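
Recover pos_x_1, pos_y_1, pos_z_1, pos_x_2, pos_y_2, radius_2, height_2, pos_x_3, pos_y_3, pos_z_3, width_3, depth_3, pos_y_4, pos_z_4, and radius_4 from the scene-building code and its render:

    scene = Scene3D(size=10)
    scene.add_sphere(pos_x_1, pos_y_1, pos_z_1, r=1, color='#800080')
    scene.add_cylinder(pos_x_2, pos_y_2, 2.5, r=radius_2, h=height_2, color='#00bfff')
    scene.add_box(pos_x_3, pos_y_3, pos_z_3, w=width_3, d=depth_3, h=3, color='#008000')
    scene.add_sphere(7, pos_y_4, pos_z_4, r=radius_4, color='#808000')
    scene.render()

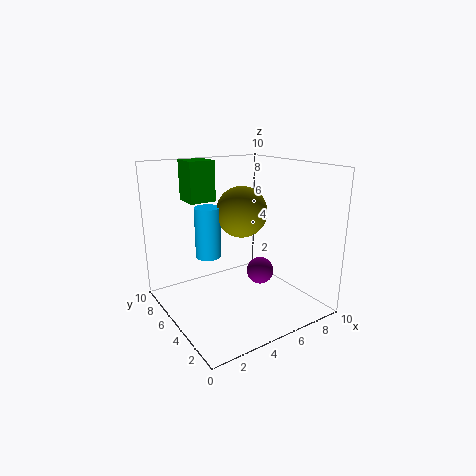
pos_x_1 = 7, pos_y_1 = 5, pos_z_1 = 2, pos_x_2 = 4.5, pos_y_2 = 8.5, radius_2 = 1, height_2 = 4, pos_x_3 = 3, pos_y_3 = 8, pos_z_3 = 7, width_3 = 2, depth_3 = 2, pos_y_4 = 7.5, pos_z_4 = 6, radius_4 = 2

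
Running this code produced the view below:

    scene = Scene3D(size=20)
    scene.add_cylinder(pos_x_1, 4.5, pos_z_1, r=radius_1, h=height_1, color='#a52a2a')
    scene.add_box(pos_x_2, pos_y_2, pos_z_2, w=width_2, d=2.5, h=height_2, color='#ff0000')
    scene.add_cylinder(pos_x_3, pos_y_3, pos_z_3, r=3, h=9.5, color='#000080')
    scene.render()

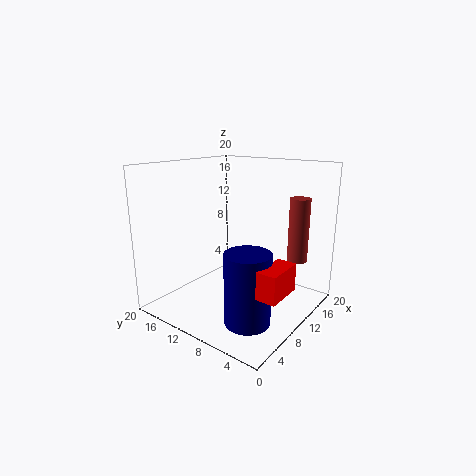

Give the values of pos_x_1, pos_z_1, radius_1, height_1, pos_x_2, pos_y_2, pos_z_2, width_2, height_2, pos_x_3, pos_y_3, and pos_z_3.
pos_x_1 = 17.5; pos_z_1 = 5.5; radius_1 = 1.5; height_1 = 9.5; pos_x_2 = 4; pos_y_2 = 0.5; pos_z_2 = 5.5; width_2 = 5; height_2 = 3.5; pos_x_3 = 6; pos_y_3 = 5.5; pos_z_3 = 0.5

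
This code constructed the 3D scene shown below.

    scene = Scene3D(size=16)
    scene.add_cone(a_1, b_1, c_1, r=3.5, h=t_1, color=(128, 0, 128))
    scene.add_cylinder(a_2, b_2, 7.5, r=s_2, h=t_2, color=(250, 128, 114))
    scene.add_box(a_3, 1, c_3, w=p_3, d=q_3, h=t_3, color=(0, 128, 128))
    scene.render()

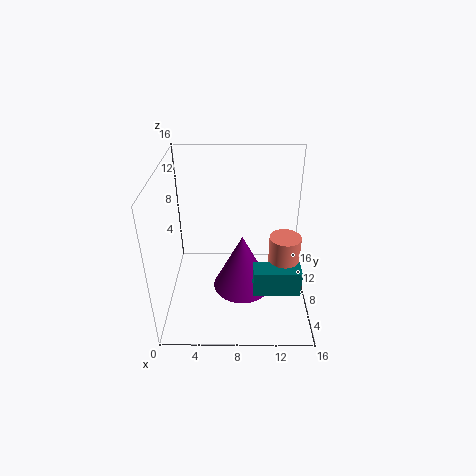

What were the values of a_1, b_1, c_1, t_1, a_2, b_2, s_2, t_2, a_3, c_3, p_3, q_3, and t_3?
a_1 = 8.5; b_1 = 9; c_1 = 0.5; t_1 = 7; a_2 = 12.5; b_2 = 3.5; s_2 = 1.5; t_2 = 3.5; a_3 = 9.5; c_3 = 6; p_3 = 4.5; q_3 = 2; t_3 = 2.5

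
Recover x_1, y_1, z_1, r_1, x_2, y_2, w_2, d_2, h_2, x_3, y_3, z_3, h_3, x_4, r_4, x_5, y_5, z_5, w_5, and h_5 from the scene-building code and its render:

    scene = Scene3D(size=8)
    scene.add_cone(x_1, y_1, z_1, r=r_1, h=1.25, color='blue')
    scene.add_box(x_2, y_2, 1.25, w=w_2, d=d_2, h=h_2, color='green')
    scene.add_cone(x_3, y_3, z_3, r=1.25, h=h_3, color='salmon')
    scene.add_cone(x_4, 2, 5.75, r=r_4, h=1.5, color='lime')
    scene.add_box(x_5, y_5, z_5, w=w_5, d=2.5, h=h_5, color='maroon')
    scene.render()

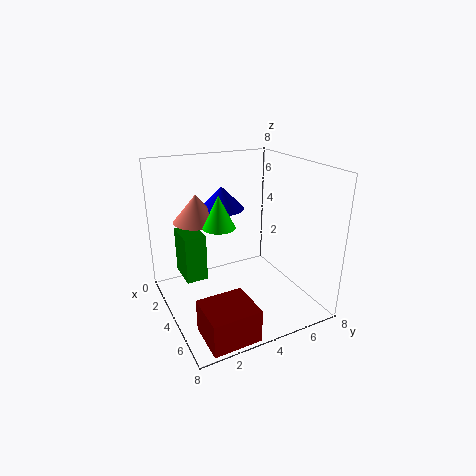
x_1 = 3; y_1 = 3.5; z_1 = 5.5; r_1 = 1.25; x_2 = 1; y_2 = 1.25; w_2 = 2; d_2 = 1.25; h_2 = 2.75; x_3 = 3; y_3 = 2; z_3 = 5; h_3 = 1.5; x_4 = 6; r_4 = 0.75; x_5 = 5.75; y_5 = 0.75; z_5 = 0.25; w_5 = 2.25; h_5 = 1.75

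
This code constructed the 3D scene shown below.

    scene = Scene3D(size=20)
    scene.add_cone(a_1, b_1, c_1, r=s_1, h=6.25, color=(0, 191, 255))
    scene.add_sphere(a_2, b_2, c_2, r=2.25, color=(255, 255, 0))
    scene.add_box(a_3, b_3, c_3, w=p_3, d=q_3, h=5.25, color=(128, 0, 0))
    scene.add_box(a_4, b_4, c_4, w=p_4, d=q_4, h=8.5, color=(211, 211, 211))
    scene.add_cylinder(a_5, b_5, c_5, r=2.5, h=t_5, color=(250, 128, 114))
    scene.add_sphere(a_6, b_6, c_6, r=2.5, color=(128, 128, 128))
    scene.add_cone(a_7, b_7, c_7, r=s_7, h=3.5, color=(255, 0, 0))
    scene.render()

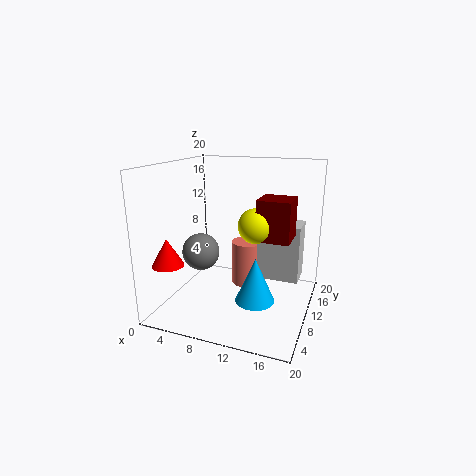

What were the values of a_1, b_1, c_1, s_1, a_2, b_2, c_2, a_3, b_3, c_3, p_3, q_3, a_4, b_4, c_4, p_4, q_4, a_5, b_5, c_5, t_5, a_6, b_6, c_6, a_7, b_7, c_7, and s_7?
a_1 = 13
b_1 = 8.75
c_1 = 1.5
s_1 = 2.75
a_2 = 13.25
b_2 = 7.75
c_2 = 12.75
a_3 = 13.5
b_3 = 6.75
c_3 = 11
p_3 = 4.25
q_3 = 4.25
a_4 = 11.75
b_4 = 13.25
c_4 = 2.75
p_4 = 6.25
q_4 = 4.25
a_5 = 9.25
b_5 = 16.25
c_5 = 0.25
t_5 = 7
a_6 = 5.75
b_6 = 7
c_6 = 8.5
a_7 = 3.75
b_7 = 2
c_7 = 8.25
s_7 = 2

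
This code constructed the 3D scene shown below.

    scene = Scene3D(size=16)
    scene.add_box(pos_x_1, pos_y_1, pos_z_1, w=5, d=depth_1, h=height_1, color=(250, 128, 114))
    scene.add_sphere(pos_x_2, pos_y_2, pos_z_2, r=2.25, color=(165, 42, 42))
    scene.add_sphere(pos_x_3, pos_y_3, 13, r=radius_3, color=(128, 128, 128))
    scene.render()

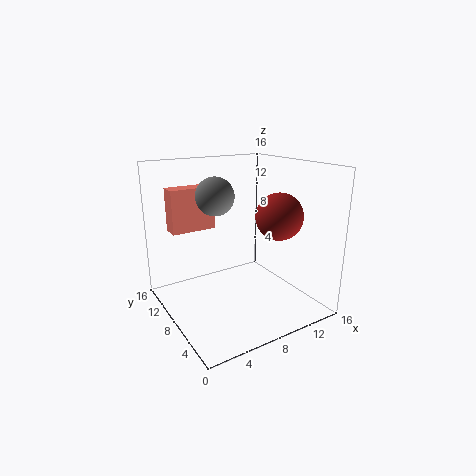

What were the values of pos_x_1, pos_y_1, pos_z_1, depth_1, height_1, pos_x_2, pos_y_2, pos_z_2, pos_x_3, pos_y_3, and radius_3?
pos_x_1 = 1.5, pos_y_1 = 10.5, pos_z_1 = 8.75, depth_1 = 2, height_1 = 4.75, pos_x_2 = 9, pos_y_2 = 2.25, pos_z_2 = 11.75, pos_x_3 = 5.25, pos_y_3 = 8, radius_3 = 2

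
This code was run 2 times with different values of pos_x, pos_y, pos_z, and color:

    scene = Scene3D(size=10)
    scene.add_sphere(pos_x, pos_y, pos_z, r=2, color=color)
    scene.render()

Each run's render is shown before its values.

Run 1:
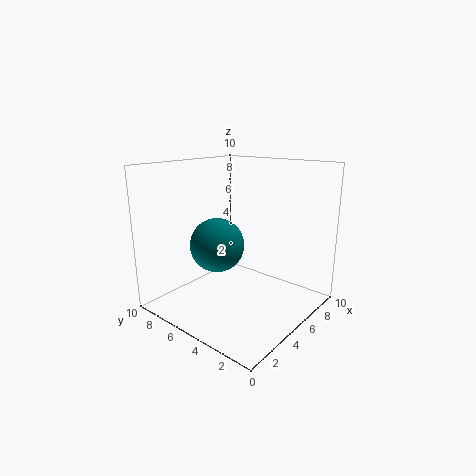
pos_x = 5
pos_y = 7
pos_z = 4
color = 'teal'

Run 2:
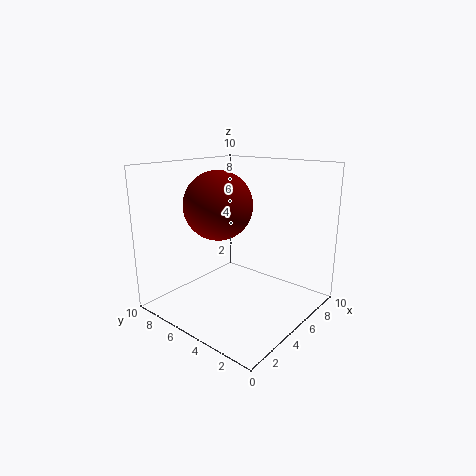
pos_x = 2
pos_y = 4
pos_z = 8
color = 'maroon'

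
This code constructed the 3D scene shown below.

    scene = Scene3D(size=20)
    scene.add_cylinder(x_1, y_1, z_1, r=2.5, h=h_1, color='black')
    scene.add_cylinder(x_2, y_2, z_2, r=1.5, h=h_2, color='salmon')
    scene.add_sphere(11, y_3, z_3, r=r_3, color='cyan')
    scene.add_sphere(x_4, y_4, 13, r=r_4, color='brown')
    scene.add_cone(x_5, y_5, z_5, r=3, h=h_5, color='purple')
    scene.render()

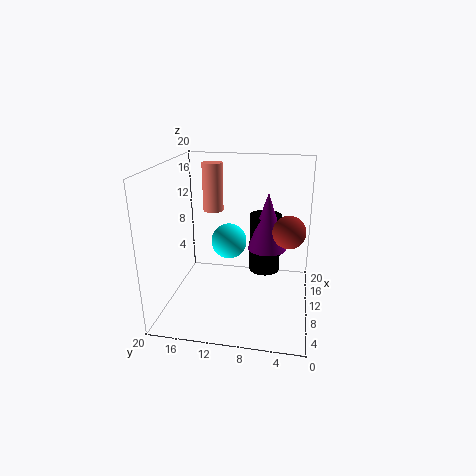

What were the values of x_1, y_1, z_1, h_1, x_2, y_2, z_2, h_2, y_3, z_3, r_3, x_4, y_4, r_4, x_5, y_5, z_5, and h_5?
x_1 = 17.5
y_1 = 7
z_1 = 1.5
h_1 = 9.5
x_2 = 14
y_2 = 14.5
z_2 = 12.5
h_2 = 7
y_3 = 11.5
z_3 = 9
r_3 = 2.5
x_4 = 6
y_4 = 3
r_4 = 2
x_5 = 16
y_5 = 6.5
z_5 = 6
h_5 = 9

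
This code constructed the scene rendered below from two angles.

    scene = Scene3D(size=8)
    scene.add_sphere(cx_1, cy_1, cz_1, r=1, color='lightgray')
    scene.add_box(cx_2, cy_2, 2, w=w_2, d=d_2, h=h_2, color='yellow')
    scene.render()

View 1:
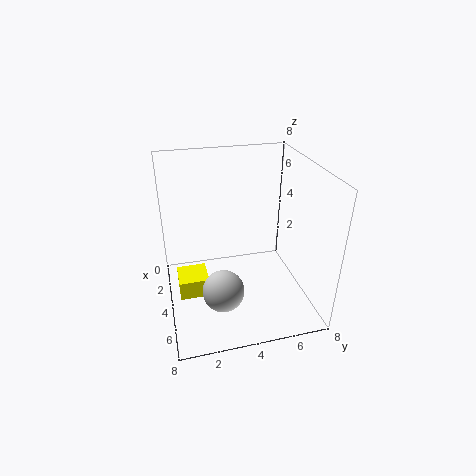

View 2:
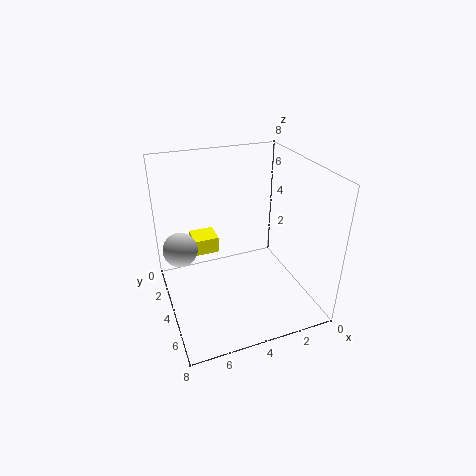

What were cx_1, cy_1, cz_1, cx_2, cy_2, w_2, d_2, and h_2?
cx_1 = 7
cy_1 = 2.5
cz_1 = 3
cx_2 = 4.5
cy_2 = 0.5
w_2 = 1.5
d_2 = 1.5
h_2 = 1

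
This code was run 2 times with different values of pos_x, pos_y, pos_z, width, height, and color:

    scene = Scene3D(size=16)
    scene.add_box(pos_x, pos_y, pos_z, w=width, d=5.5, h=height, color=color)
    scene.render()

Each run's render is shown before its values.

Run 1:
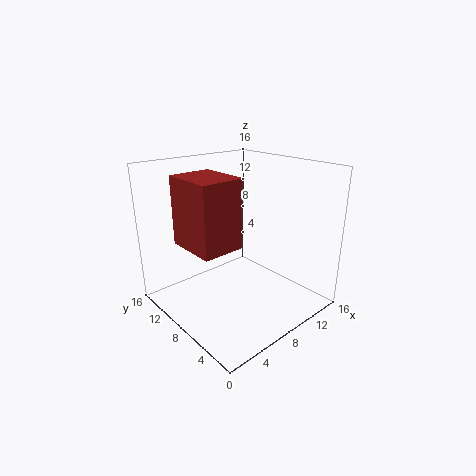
pos_x = 1.5
pos_y = 5
pos_z = 8.5
width = 4.5
height = 7
color = 'brown'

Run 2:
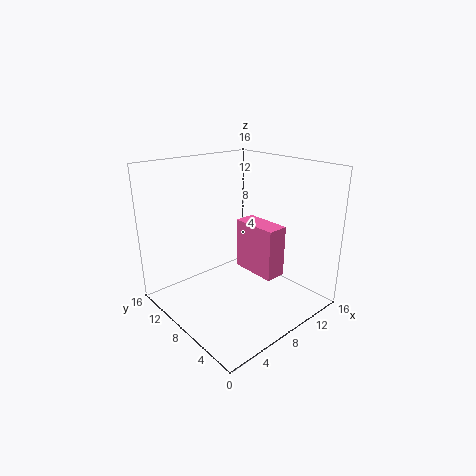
pos_x = 10
pos_y = 5
pos_z = 3
width = 2.5
height = 6
color = 'hotpink'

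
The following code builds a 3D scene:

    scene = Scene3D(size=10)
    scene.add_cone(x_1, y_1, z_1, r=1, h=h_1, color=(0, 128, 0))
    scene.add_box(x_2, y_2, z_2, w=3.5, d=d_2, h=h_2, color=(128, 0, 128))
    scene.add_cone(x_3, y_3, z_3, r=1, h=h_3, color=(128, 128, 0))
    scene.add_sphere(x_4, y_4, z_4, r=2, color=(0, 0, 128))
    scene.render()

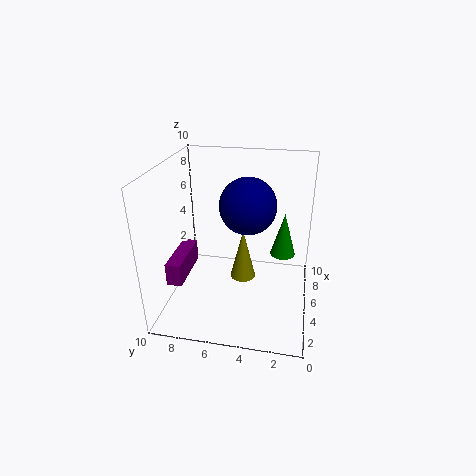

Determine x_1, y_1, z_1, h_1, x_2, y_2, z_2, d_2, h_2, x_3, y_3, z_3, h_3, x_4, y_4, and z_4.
x_1 = 8.5, y_1 = 2, z_1 = 2, h_1 = 3.5, x_2 = 1.5, y_2 = 8, z_2 = 3, d_2 = 1, h_2 = 1.5, x_3 = 7, y_3 = 5, z_3 = 0.5, h_3 = 4, x_4 = 6, y_4 = 4.5, z_4 = 7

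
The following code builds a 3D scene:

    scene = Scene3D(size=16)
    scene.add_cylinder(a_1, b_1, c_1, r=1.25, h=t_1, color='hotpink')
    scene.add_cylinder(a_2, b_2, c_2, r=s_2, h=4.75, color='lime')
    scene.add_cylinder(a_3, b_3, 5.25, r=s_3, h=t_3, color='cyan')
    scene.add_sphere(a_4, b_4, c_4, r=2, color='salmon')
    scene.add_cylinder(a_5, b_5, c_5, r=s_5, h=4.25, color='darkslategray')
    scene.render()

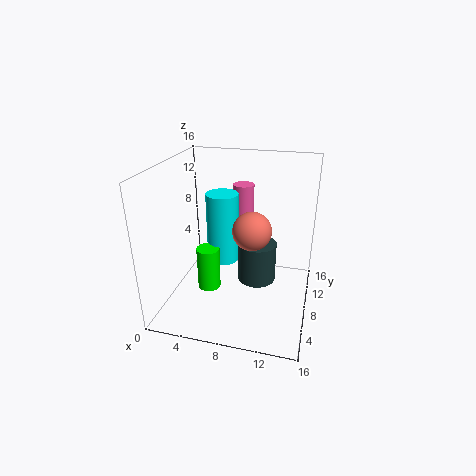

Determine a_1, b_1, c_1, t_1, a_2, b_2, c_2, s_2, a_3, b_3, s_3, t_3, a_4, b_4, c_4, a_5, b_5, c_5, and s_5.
a_1 = 7.5
b_1 = 12.5
c_1 = 8.75
t_1 = 4
a_2 = 5.25
b_2 = 5.75
c_2 = 2.75
s_2 = 1.25
a_3 = 6.25
b_3 = 8
s_3 = 1.75
t_3 = 7.75
a_4 = 10
b_4 = 6
c_4 = 10
a_5 = 10.5
b_5 = 6.5
c_5 = 4.25
s_5 = 2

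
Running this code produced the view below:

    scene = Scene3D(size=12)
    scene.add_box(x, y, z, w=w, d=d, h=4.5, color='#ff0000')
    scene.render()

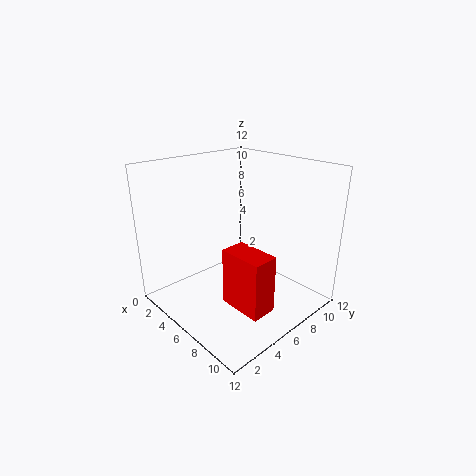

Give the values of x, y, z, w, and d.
x = 7.5
y = 3
z = 2
w = 3.5
d = 2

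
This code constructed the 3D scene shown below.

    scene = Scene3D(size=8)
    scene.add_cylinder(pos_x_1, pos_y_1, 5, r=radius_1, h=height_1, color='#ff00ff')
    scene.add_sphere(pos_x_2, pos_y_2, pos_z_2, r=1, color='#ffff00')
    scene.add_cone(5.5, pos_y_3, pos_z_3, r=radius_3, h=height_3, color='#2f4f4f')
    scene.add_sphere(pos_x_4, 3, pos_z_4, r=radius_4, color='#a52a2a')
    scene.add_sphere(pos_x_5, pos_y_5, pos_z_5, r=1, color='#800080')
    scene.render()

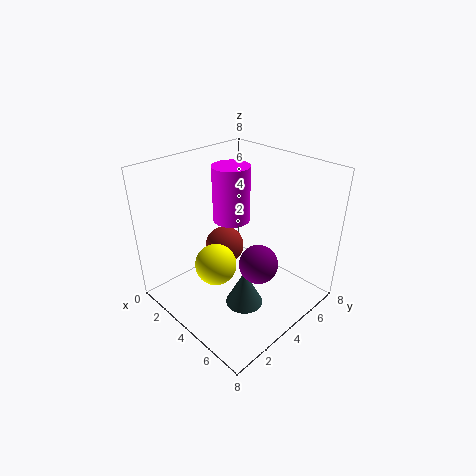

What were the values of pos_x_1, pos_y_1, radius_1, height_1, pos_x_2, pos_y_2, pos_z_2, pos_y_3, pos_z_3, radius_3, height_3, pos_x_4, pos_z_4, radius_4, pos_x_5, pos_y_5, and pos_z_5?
pos_x_1 = 3.5
pos_y_1 = 4
radius_1 = 1
height_1 = 3
pos_x_2 = 5
pos_y_2 = 1.5
pos_z_2 = 4
pos_y_3 = 3
pos_z_3 = 1
radius_3 = 1
height_3 = 2
pos_x_4 = 4
pos_z_4 = 4
radius_4 = 1
pos_x_5 = 6
pos_y_5 = 3.5
pos_z_5 = 3.5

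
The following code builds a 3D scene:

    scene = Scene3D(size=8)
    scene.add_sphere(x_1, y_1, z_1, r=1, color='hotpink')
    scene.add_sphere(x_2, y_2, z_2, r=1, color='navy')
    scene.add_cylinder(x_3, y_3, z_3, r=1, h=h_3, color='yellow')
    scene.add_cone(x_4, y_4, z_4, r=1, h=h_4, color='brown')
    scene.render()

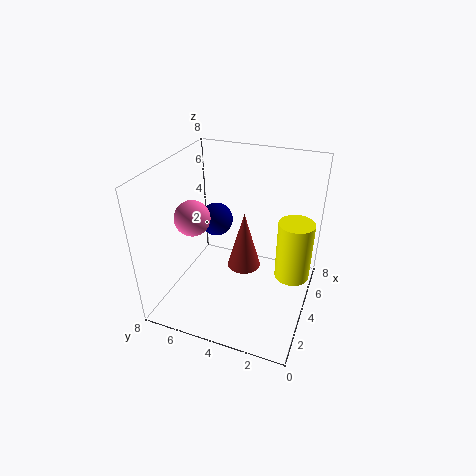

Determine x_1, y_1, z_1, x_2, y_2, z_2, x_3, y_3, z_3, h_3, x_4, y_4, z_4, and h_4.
x_1 = 3.5; y_1 = 6.5; z_1 = 5; x_2 = 5.5; y_2 = 6; z_2 = 4; x_3 = 5; y_3 = 1; z_3 = 1.5; h_3 = 3.5; x_4 = 5; y_4 = 4; z_4 = 1.5; h_4 = 3.5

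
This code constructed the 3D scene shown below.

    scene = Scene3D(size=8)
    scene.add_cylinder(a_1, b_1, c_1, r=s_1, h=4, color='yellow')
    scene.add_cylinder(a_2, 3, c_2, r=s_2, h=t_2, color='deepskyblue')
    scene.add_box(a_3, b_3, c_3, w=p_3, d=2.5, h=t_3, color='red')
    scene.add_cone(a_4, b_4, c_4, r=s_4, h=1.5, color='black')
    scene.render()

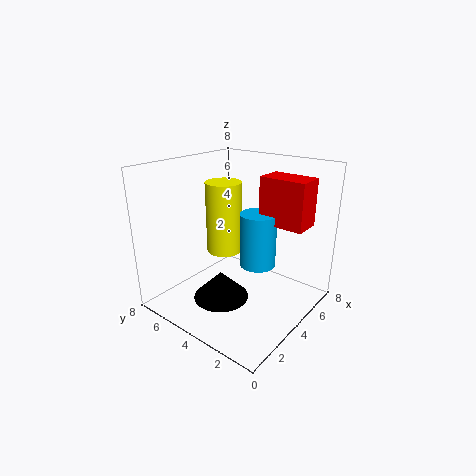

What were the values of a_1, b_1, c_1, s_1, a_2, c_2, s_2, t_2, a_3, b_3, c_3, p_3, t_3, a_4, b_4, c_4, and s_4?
a_1 = 4, b_1 = 5, c_1 = 3, s_1 = 1, a_2 = 4.5, c_2 = 2.5, s_2 = 1, t_2 = 3, a_3 = 4.5, b_3 = 0.5, c_3 = 5, p_3 = 1.5, t_3 = 2.5, a_4 = 2.5, b_4 = 4, c_4 = 1, s_4 = 1.5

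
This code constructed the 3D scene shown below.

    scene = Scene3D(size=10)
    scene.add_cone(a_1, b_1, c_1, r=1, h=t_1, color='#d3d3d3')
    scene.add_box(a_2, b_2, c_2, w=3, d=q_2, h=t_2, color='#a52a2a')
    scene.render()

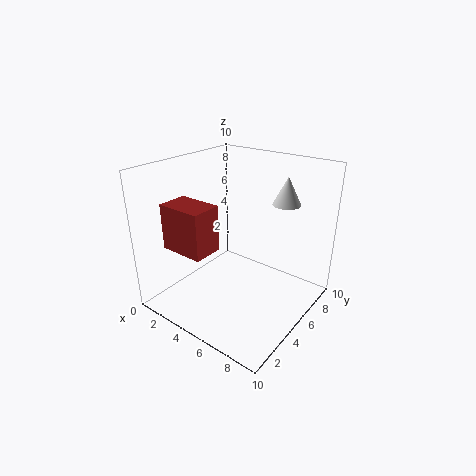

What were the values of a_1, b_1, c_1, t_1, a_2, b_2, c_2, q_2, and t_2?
a_1 = 7, b_1 = 8, c_1 = 7, t_1 = 2, a_2 = 2, b_2 = 1, c_2 = 5, q_2 = 2, t_2 = 3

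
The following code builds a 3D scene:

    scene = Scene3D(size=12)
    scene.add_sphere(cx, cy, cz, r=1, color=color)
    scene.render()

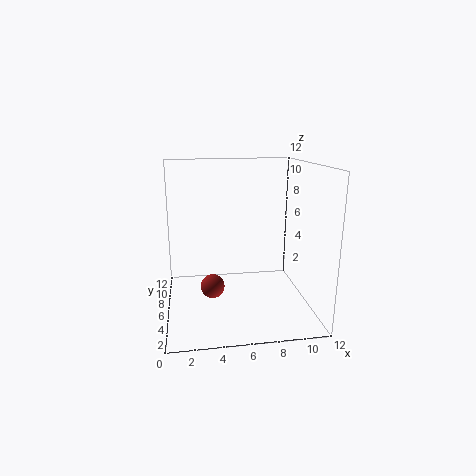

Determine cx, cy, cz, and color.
cx = 3.75, cy = 5.5, cz = 2, color = 'brown'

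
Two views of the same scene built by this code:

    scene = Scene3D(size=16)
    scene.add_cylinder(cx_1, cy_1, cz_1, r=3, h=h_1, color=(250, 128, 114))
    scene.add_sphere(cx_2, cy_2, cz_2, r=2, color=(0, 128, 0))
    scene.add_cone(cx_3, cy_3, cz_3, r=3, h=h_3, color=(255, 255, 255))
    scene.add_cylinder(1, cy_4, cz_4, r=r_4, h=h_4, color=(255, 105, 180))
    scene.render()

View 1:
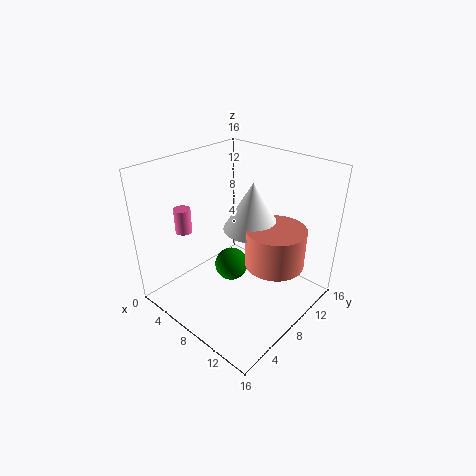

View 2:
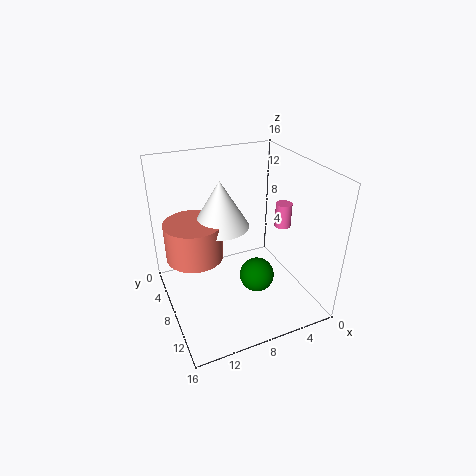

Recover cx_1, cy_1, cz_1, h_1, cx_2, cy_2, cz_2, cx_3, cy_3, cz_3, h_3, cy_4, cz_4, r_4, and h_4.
cx_1 = 13, cy_1 = 8, cz_1 = 7, h_1 = 4, cx_2 = 6, cy_2 = 9, cz_2 = 3, cx_3 = 10, cy_3 = 8, cz_3 = 10, h_3 = 5, cy_4 = 6, cz_4 = 7, r_4 = 1, h_4 = 3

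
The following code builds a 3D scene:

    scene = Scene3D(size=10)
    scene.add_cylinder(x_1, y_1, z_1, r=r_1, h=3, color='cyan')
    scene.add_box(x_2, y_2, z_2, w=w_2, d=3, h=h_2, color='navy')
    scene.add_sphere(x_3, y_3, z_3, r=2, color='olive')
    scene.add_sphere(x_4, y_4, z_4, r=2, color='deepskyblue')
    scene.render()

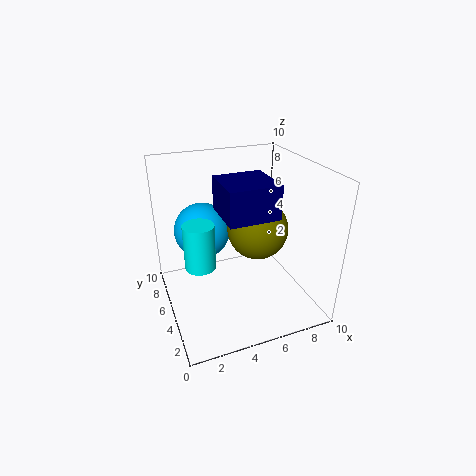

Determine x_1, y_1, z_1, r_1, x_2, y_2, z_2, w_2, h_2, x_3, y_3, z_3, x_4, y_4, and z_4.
x_1 = 2, y_1 = 4, z_1 = 4, r_1 = 1, x_2 = 3, y_2 = 1, z_2 = 8, w_2 = 3, h_2 = 2, x_3 = 6, y_3 = 4, z_3 = 6, x_4 = 3, y_4 = 7, z_4 = 5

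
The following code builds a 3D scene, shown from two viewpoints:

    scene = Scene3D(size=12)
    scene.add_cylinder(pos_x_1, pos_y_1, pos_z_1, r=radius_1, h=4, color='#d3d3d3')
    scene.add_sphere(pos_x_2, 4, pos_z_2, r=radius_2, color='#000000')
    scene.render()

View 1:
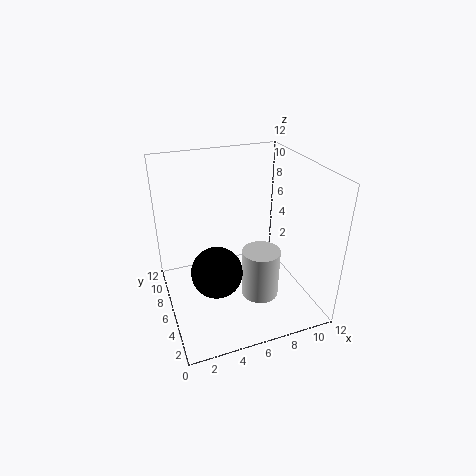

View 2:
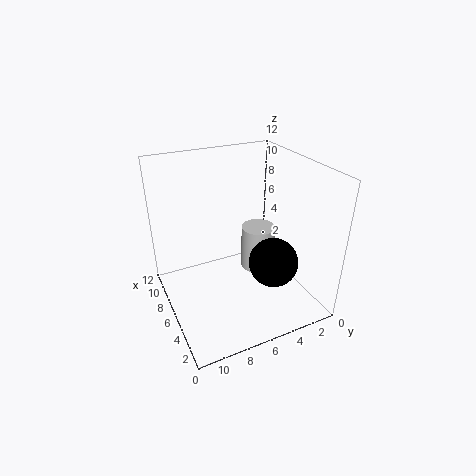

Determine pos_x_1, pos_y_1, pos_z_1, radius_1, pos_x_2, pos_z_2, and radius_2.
pos_x_1 = 7; pos_y_1 = 3.5; pos_z_1 = 2; radius_1 = 1.5; pos_x_2 = 3.5; pos_z_2 = 4.5; radius_2 = 2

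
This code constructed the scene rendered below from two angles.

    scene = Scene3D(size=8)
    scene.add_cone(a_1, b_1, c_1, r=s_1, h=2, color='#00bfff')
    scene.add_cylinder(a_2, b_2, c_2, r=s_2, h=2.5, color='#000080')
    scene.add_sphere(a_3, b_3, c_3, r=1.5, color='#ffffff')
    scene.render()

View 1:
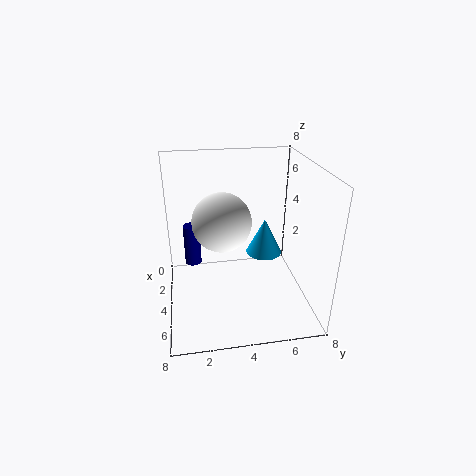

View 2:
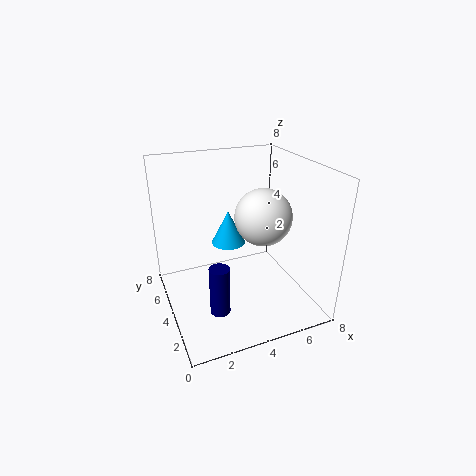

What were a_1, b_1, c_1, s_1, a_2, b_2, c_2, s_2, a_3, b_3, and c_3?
a_1 = 4
b_1 = 5.5
c_1 = 3
s_1 = 1
a_2 = 2
b_2 = 1.5
c_2 = 1.5
s_2 = 0.5
a_3 = 5
b_3 = 3
c_3 = 5.5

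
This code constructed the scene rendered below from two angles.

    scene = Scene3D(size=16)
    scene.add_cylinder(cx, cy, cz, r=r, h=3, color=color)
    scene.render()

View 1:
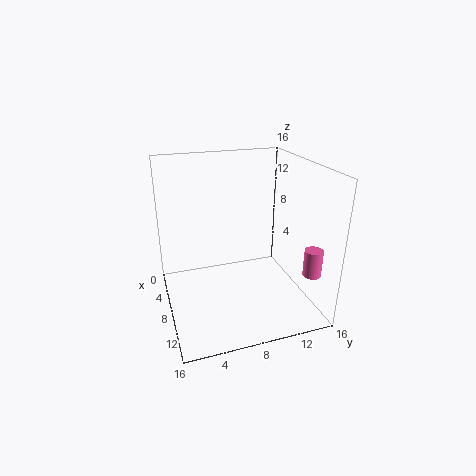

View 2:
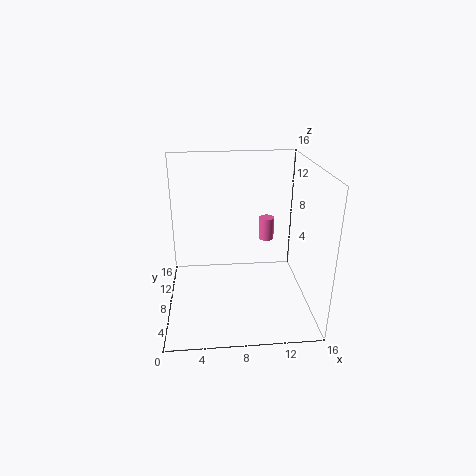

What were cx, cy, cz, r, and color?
cx = 12.5; cy = 15; cz = 4.5; r = 1; color = 'hotpink'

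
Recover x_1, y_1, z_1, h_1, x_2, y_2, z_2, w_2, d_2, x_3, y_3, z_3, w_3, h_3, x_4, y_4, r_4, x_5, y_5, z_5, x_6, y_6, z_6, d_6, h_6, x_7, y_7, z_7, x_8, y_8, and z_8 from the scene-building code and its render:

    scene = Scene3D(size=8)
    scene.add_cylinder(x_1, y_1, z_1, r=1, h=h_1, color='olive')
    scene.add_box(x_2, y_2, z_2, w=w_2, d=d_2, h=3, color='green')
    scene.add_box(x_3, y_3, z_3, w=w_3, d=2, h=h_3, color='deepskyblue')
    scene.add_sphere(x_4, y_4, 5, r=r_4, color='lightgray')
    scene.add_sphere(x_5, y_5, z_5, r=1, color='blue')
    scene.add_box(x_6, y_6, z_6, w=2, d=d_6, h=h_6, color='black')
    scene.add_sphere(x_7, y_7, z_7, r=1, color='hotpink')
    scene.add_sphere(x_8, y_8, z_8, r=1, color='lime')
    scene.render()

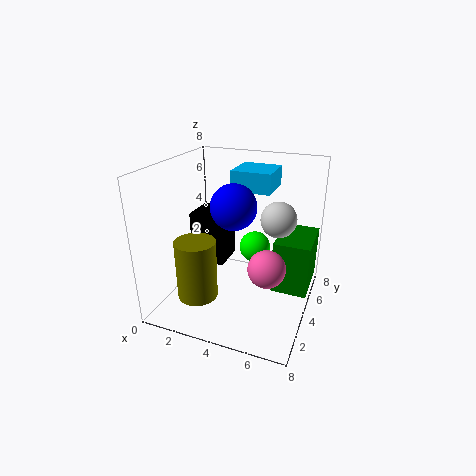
x_1 = 3
y_1 = 1
z_1 = 2
h_1 = 3
x_2 = 6
y_2 = 4
z_2 = 1
w_2 = 2
d_2 = 3
x_3 = 4
y_3 = 3
z_3 = 7
w_3 = 2
h_3 = 1
x_4 = 6
y_4 = 5
r_4 = 1
x_5 = 5
y_5 = 1
z_5 = 7
x_6 = 1
y_6 = 4
z_6 = 2
d_6 = 2
h_6 = 3
x_7 = 6
y_7 = 3
z_7 = 3
x_8 = 4
y_8 = 7
z_8 = 2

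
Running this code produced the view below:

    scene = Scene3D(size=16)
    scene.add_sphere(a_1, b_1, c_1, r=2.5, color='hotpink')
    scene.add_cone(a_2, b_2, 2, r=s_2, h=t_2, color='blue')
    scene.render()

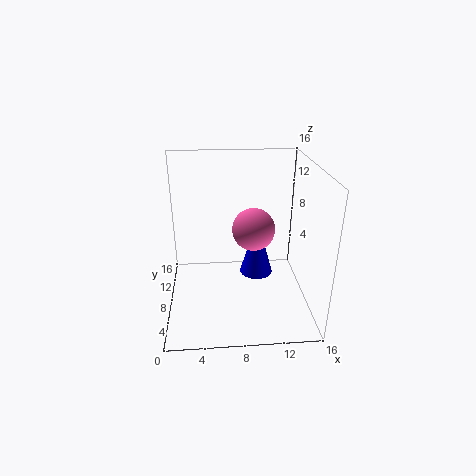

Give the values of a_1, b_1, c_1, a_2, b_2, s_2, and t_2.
a_1 = 10, b_1 = 10, c_1 = 8, a_2 = 10.5, b_2 = 10.5, s_2 = 2, t_2 = 7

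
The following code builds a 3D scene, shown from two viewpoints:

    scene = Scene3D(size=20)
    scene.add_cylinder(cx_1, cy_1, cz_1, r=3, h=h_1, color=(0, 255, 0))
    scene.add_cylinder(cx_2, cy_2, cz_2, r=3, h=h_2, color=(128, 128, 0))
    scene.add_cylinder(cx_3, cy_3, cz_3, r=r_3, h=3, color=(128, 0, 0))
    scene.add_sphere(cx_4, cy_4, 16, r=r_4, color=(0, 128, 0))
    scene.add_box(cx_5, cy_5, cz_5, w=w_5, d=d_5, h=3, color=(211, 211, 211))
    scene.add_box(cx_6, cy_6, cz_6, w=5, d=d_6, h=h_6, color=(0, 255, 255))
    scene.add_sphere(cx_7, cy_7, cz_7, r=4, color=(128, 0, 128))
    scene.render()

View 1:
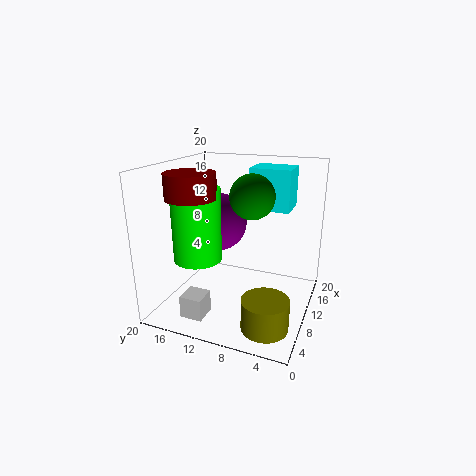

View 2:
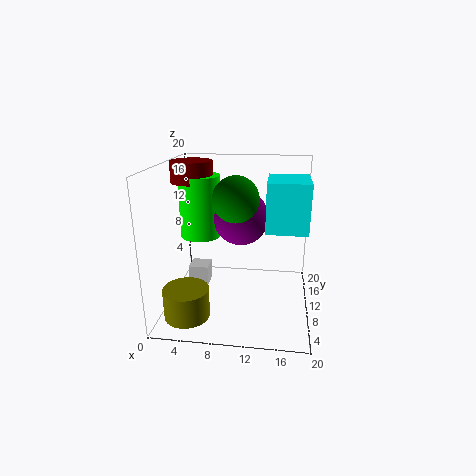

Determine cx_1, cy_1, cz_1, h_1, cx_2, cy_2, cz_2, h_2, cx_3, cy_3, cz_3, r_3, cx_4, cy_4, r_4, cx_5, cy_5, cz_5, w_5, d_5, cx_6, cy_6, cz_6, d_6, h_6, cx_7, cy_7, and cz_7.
cx_1 = 4, cy_1 = 13, cz_1 = 9, h_1 = 9, cx_2 = 4, cy_2 = 4, cz_2 = 1, h_2 = 4, cx_3 = 3, cy_3 = 13, cz_3 = 17, r_3 = 3, cx_4 = 10, cy_4 = 8, r_4 = 3, cx_5 = 2, cy_5 = 12, cz_5 = 1, w_5 = 3, d_5 = 3, cx_6 = 14, cy_6 = 4, cz_6 = 13, d_6 = 6, h_6 = 6, cx_7 = 10, cy_7 = 13, cz_7 = 12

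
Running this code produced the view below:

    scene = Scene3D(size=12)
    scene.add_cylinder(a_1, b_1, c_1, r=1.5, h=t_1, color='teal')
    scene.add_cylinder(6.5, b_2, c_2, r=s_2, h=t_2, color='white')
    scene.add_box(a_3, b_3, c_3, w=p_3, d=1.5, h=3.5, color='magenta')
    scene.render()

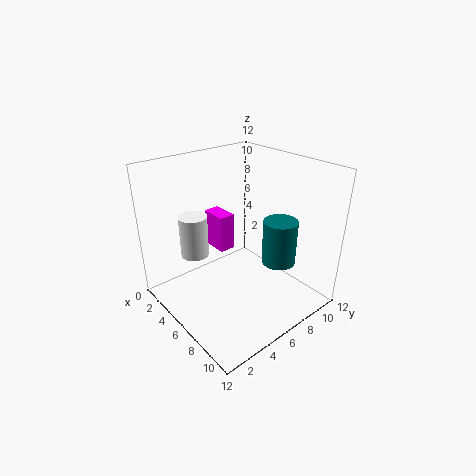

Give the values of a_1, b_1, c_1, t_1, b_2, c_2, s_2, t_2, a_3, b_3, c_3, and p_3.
a_1 = 7.5
b_1 = 9.5
c_1 = 3
t_1 = 4
b_2 = 1.5
c_2 = 6.5
s_2 = 1
t_2 = 3
a_3 = 0.5
b_3 = 6.5
c_3 = 3
p_3 = 2.5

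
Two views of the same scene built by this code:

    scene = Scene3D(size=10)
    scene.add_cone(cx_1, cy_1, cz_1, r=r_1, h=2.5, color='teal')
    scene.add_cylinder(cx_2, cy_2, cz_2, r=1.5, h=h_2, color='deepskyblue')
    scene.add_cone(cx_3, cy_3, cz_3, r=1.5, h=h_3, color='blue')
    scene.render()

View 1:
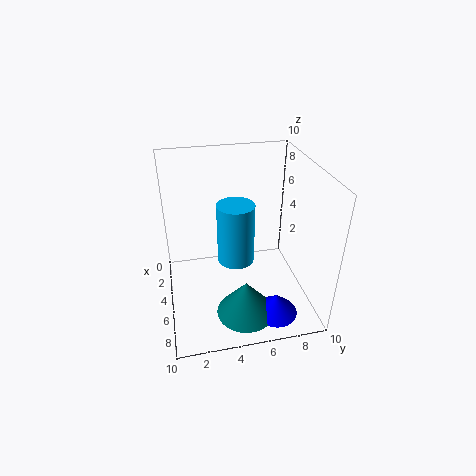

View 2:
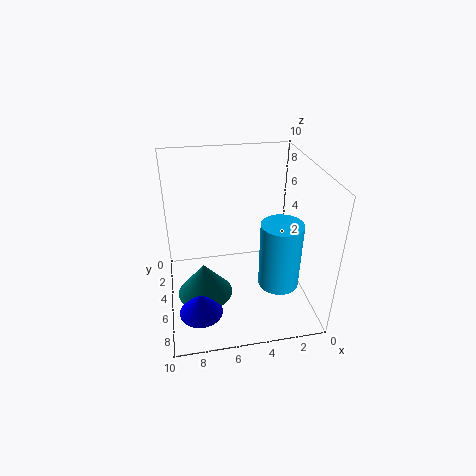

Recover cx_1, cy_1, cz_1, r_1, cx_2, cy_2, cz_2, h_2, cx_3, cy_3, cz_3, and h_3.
cx_1 = 7.5; cy_1 = 5; cz_1 = 0.5; r_1 = 2; cx_2 = 2; cy_2 = 5.5; cz_2 = 1; h_2 = 5; cx_3 = 8; cy_3 = 7; cz_3 = 0.5; h_3 = 1.5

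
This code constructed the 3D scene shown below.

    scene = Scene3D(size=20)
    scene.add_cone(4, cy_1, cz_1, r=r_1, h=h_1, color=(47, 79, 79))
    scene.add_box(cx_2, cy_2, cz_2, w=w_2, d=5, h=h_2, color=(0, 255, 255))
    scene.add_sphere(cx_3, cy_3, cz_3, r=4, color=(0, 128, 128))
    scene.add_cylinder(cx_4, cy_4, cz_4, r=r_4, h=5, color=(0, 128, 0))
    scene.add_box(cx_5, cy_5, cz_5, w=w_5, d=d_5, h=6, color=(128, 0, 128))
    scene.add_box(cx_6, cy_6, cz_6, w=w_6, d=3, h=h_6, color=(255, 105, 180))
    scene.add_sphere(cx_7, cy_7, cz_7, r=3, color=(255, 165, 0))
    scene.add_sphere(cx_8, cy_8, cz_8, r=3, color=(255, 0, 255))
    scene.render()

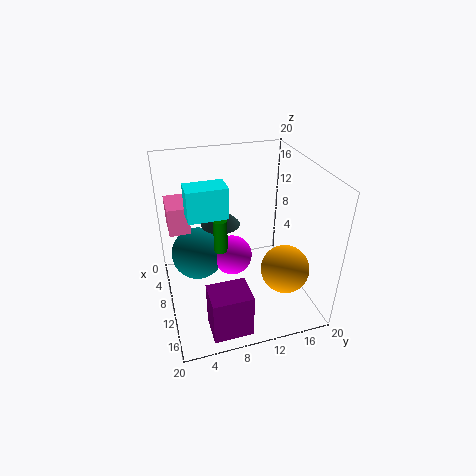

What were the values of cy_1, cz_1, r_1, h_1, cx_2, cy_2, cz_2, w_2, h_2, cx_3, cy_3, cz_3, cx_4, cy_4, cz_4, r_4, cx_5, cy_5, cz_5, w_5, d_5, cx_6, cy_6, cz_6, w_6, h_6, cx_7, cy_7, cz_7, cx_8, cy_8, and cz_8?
cy_1 = 9
cz_1 = 9
r_1 = 3
h_1 = 3
cx_2 = 10
cy_2 = 3
cz_2 = 15
w_2 = 3
h_2 = 4
cx_3 = 5
cy_3 = 5
cz_3 = 5
cx_4 = 8
cy_4 = 8
cz_4 = 7
r_4 = 1
cx_5 = 16
cy_5 = 4
cz_5 = 2
w_5 = 4
d_5 = 5
cx_6 = 2
cy_6 = 1
cz_6 = 10
w_6 = 5
h_6 = 4
cx_7 = 17
cy_7 = 14
cz_7 = 9
cx_8 = 7
cy_8 = 10
cz_8 = 5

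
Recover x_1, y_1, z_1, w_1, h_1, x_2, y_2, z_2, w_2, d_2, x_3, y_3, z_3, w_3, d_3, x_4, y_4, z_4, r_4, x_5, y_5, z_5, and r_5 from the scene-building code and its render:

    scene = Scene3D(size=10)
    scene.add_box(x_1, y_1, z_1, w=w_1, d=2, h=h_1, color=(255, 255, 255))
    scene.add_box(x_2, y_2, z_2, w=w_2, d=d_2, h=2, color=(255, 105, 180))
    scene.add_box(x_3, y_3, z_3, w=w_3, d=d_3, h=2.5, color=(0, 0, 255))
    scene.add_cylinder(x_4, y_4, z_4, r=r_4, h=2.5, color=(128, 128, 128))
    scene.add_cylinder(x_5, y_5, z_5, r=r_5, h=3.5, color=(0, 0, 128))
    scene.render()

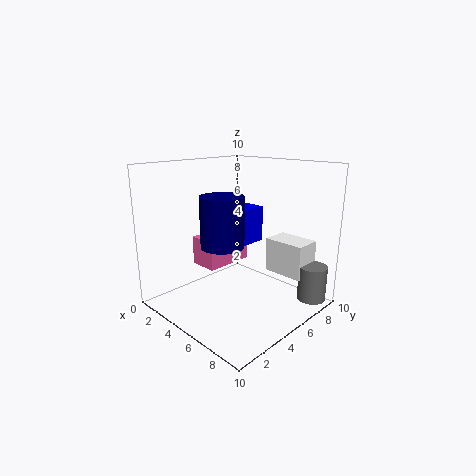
x_1 = 5.5; y_1 = 7.5; z_1 = 2; w_1 = 3; h_1 = 2.5; x_2 = 2.5; y_2 = 3; z_2 = 3; w_2 = 2; d_2 = 3.5; x_3 = 4; y_3 = 5; z_3 = 4.5; w_3 = 1.5; d_3 = 2; x_4 = 9; y_4 = 8.5; z_4 = 0.5; r_4 = 1; x_5 = 4.5; y_5 = 4; z_5 = 4.5; r_5 = 1.5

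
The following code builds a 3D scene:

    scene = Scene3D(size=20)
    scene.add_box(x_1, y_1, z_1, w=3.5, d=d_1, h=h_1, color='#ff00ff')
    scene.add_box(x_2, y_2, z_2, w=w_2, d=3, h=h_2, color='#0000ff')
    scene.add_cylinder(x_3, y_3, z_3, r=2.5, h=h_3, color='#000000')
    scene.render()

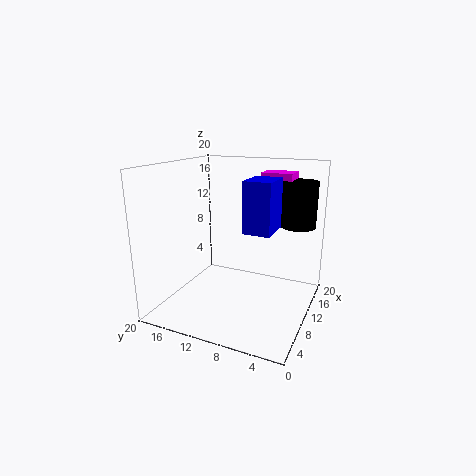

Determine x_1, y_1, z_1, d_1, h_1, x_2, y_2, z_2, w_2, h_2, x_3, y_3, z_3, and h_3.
x_1 = 14.5, y_1 = 4, z_1 = 16, d_1 = 4.5, h_1 = 2.5, x_2 = 1, y_2 = 2.5, z_2 = 14, w_2 = 4, h_2 = 5.5, x_3 = 15.5, y_3 = 3, z_3 = 11, h_3 = 6.5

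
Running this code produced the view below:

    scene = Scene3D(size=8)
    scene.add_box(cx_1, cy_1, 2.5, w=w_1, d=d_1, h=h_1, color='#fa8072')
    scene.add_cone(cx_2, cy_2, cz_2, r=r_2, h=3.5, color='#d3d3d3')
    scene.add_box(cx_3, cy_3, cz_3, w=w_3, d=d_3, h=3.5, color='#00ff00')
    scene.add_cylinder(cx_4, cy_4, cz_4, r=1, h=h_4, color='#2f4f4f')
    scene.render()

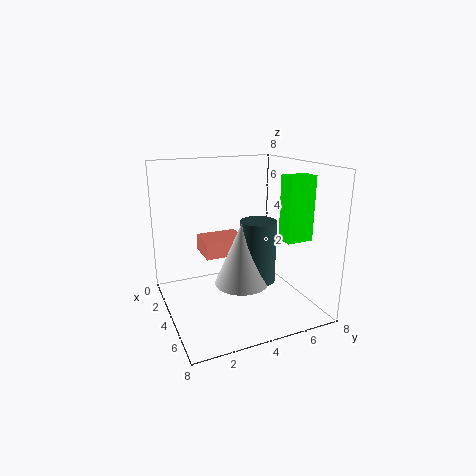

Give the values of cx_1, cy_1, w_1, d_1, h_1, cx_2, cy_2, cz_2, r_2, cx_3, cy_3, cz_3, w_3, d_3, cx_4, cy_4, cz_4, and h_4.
cx_1 = 1; cy_1 = 2.5; w_1 = 2; d_1 = 2.5; h_1 = 1; cx_2 = 4.5; cy_2 = 4; cz_2 = 1.5; r_2 = 1.5; cx_3 = 5; cy_3 = 6; cz_3 = 4; w_3 = 1; d_3 = 1.5; cx_4 = 4.5; cy_4 = 5; cz_4 = 1.5; h_4 = 3.5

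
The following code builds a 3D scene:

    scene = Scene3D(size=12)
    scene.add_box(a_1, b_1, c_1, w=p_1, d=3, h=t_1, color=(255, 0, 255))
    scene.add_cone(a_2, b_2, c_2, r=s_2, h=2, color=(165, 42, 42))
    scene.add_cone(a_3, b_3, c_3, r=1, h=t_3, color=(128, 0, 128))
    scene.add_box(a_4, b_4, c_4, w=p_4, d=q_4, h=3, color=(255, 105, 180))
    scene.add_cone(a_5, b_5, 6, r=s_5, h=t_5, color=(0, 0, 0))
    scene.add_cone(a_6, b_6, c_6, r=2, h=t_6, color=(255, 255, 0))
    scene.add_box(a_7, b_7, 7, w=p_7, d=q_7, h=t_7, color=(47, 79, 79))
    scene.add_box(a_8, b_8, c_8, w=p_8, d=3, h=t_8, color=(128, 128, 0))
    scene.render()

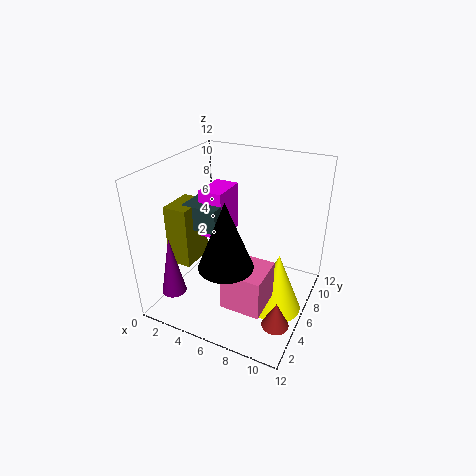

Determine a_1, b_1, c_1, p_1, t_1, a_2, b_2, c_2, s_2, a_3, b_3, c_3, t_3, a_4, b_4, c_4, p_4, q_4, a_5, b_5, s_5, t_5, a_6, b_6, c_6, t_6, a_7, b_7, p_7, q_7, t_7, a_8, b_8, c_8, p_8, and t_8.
a_1 = 3
b_1 = 5
c_1 = 6
p_1 = 2
t_1 = 4
a_2 = 11
b_2 = 2
c_2 = 2
s_2 = 1
a_3 = 2
b_3 = 2
c_3 = 2
t_3 = 5
a_4 = 7
b_4 = 1
c_4 = 3
p_4 = 3
q_4 = 3
a_5 = 7
b_5 = 2
s_5 = 2
t_5 = 5
a_6 = 10
b_6 = 5
c_6 = 1
t_6 = 5
a_7 = 2
b_7 = 4
p_7 = 3
q_7 = 4
t_7 = 2
a_8 = 1
b_8 = 3
c_8 = 4
p_8 = 2
t_8 = 5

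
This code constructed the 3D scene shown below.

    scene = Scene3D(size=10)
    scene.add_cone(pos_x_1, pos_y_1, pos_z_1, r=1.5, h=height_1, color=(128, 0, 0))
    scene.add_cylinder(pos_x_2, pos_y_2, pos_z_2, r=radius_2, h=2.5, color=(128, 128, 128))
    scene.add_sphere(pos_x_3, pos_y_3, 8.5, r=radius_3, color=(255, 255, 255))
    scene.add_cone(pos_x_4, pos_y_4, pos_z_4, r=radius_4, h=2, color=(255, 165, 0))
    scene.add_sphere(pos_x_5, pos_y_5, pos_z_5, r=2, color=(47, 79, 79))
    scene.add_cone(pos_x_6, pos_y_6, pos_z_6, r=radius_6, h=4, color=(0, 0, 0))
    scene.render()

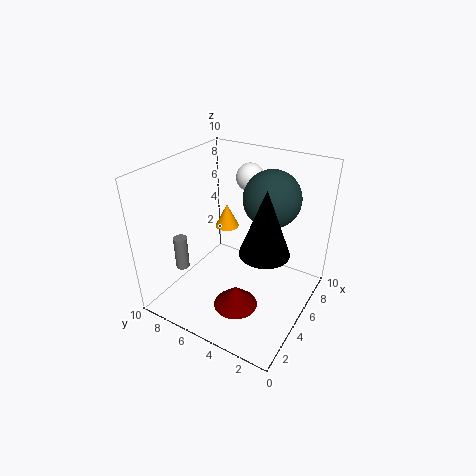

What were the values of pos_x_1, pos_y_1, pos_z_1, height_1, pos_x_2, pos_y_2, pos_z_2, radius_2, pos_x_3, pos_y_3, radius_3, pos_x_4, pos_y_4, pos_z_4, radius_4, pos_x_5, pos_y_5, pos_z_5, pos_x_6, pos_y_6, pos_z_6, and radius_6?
pos_x_1 = 3
pos_y_1 = 4
pos_z_1 = 1
height_1 = 1.5
pos_x_2 = 3.5
pos_y_2 = 9
pos_z_2 = 2
radius_2 = 0.5
pos_x_3 = 7.5
pos_y_3 = 5.5
radius_3 = 1
pos_x_4 = 9
pos_y_4 = 8.5
pos_z_4 = 3
radius_4 = 1
pos_x_5 = 7
pos_y_5 = 3.5
pos_z_5 = 7.5
pos_x_6 = 3
pos_y_6 = 2
pos_z_6 = 6
radius_6 = 1.5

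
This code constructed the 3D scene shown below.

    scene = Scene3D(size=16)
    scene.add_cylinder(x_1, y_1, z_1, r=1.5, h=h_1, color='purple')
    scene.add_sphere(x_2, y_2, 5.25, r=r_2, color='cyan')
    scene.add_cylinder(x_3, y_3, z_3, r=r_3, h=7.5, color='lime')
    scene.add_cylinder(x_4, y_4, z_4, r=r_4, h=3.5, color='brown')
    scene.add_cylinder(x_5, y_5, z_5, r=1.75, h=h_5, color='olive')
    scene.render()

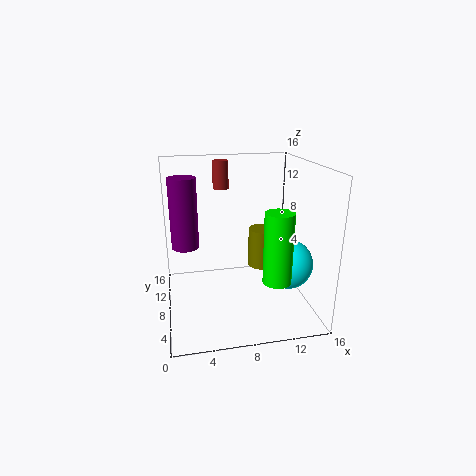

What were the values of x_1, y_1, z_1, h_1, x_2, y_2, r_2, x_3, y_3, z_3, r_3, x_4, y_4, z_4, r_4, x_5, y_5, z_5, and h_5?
x_1 = 2.25
y_1 = 9
z_1 = 7
h_1 = 7.75
x_2 = 13.25
y_2 = 6
r_2 = 2.75
x_3 = 11.25
y_3 = 3.75
z_3 = 4.5
r_3 = 1.5
x_4 = 7.25
y_4 = 15
z_4 = 12
r_4 = 1
x_5 = 11.75
y_5 = 11
z_5 = 3
h_5 = 4.75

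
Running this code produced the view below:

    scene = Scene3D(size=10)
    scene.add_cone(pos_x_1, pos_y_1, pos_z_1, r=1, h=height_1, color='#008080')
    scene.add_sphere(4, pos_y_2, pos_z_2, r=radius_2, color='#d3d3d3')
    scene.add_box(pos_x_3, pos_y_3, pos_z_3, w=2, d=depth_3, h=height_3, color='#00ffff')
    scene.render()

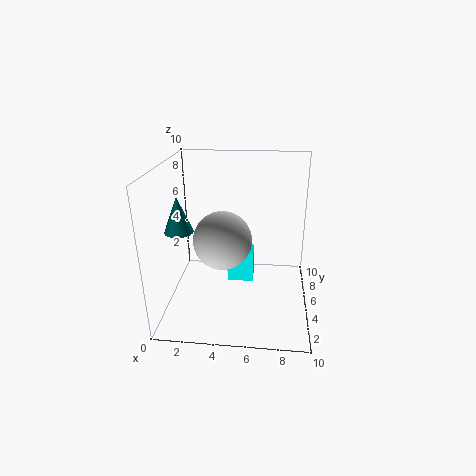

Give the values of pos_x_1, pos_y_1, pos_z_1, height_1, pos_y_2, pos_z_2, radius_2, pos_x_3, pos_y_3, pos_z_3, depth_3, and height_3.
pos_x_1 = 1, pos_y_1 = 4.5, pos_z_1 = 5.5, height_1 = 2.5, pos_y_2 = 4.5, pos_z_2 = 5, radius_2 = 2, pos_x_3 = 4, pos_y_3 = 6.5, pos_z_3 = 0.5, depth_3 = 1.5, height_3 = 2.5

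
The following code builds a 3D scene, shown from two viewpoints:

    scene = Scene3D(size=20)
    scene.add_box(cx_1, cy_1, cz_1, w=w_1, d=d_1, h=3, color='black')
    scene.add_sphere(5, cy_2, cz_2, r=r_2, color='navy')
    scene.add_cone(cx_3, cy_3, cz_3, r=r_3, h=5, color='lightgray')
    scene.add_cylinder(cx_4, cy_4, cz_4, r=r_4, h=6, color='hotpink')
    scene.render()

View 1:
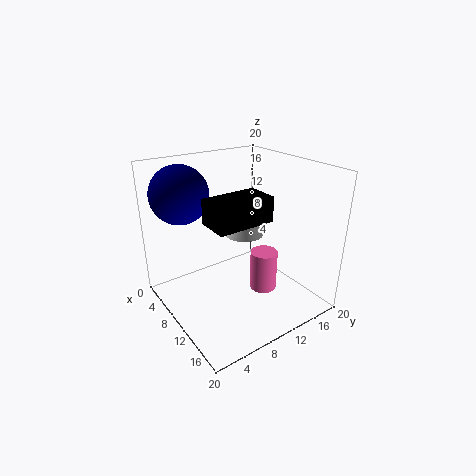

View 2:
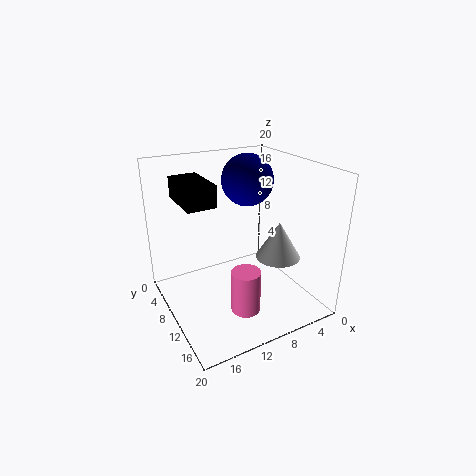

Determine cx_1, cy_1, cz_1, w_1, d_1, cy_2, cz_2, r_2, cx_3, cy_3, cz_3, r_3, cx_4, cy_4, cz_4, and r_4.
cx_1 = 13, cy_1 = 3, cz_1 = 15, w_1 = 4, d_1 = 7, cy_2 = 4, cz_2 = 16, r_2 = 4, cx_3 = 6, cy_3 = 14, cz_3 = 8, r_3 = 3, cx_4 = 11, cy_4 = 14, cz_4 = 1, r_4 = 2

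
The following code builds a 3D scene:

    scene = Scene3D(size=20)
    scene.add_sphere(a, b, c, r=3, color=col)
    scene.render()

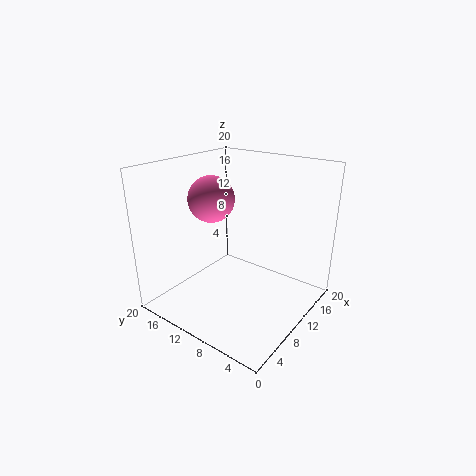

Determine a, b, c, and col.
a = 7, b = 12, c = 16, col = 'hotpink'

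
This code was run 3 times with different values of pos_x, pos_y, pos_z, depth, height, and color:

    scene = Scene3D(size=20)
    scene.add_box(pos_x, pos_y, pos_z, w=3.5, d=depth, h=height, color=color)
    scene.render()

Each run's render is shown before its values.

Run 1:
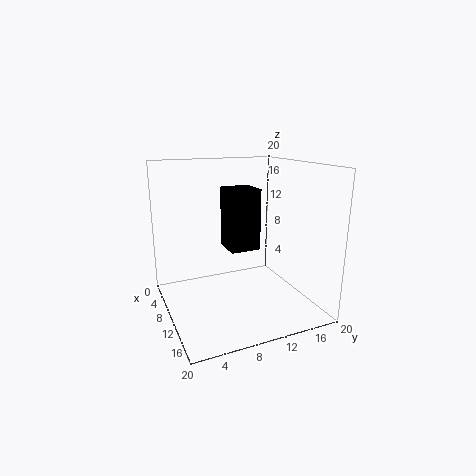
pos_x = 14; pos_y = 6; pos_z = 11; depth = 3.5; height = 7; color = 'black'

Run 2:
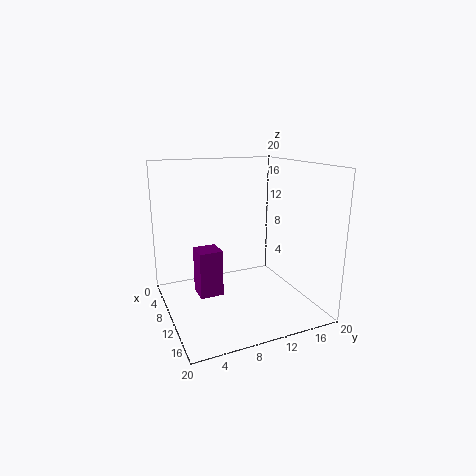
pos_x = 4.5; pos_y = 5; pos_z = 0.5; depth = 3.5; height = 7; color = 'purple'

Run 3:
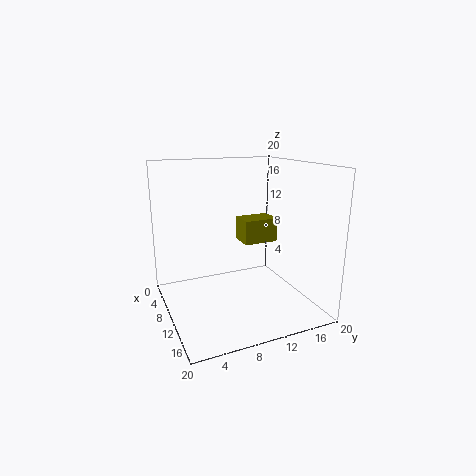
pos_x = 6; pos_y = 11.5; pos_z = 8.5; depth = 5; height = 3.5; color = 'olive'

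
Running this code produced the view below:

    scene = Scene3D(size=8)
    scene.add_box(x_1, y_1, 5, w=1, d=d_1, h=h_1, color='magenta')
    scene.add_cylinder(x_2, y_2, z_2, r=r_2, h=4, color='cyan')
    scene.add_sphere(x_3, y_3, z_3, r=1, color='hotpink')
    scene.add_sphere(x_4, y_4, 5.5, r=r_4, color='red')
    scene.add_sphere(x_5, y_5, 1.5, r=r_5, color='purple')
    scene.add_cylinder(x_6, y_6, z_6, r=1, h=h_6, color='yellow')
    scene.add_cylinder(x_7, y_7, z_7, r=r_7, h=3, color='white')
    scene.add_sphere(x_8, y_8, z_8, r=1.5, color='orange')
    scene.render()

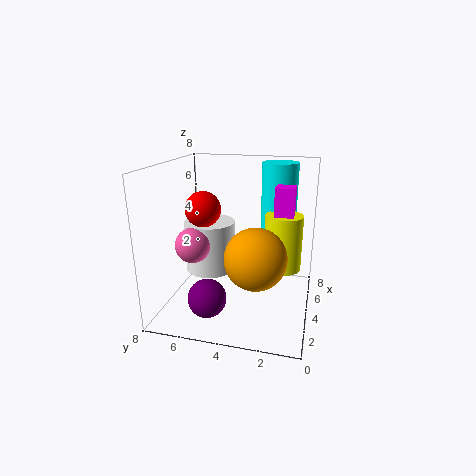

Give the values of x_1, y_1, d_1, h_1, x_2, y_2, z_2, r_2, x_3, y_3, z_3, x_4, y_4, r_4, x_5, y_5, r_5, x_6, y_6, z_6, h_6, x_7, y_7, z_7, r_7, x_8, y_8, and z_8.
x_1 = 3.5, y_1 = 1, d_1 = 1, h_1 = 2, x_2 = 5.5, y_2 = 2, z_2 = 4, r_2 = 1, x_3 = 3.5, y_3 = 6.5, z_3 = 3.5, x_4 = 4, y_4 = 6, r_4 = 1, x_5 = 1.5, y_5 = 5, r_5 = 1, x_6 = 4, y_6 = 1.5, z_6 = 2.5, h_6 = 3, x_7 = 5, y_7 = 6, z_7 = 1.5, r_7 = 1.5, x_8 = 1.5, y_8 = 2.5, z_8 = 4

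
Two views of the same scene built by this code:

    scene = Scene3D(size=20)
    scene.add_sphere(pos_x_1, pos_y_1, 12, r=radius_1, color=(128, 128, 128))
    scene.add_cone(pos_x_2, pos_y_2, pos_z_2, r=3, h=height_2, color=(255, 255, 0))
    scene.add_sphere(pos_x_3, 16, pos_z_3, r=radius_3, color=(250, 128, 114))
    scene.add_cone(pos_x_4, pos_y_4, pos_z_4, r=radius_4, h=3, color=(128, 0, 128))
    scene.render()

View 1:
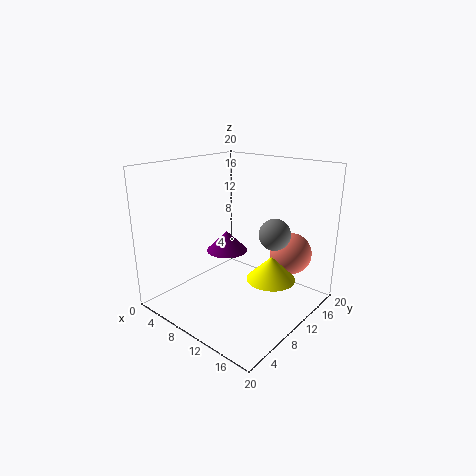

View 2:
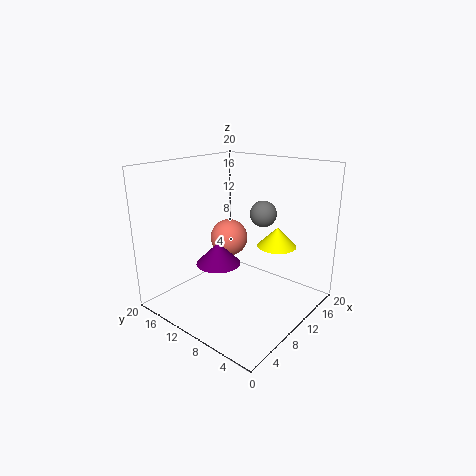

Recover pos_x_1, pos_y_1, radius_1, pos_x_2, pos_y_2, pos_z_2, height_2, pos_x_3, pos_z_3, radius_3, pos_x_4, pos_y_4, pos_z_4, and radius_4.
pos_x_1 = 16
pos_y_1 = 10
radius_1 = 2
pos_x_2 = 17
pos_y_2 = 8
pos_z_2 = 7
height_2 = 3
pos_x_3 = 15
pos_z_3 = 7
radius_3 = 3
pos_x_4 = 7
pos_y_4 = 11
pos_z_4 = 7
radius_4 = 3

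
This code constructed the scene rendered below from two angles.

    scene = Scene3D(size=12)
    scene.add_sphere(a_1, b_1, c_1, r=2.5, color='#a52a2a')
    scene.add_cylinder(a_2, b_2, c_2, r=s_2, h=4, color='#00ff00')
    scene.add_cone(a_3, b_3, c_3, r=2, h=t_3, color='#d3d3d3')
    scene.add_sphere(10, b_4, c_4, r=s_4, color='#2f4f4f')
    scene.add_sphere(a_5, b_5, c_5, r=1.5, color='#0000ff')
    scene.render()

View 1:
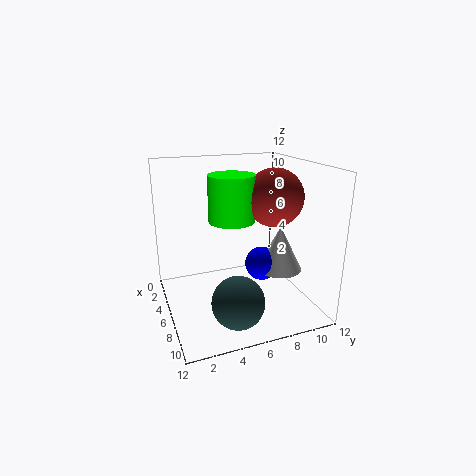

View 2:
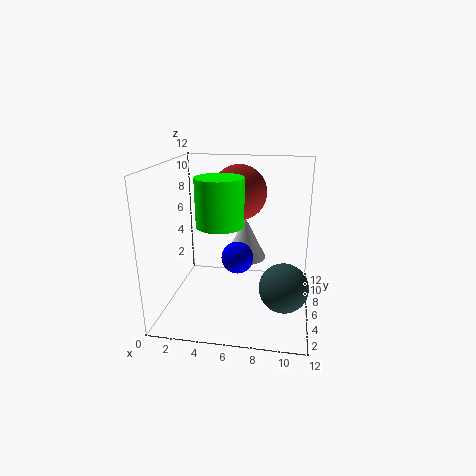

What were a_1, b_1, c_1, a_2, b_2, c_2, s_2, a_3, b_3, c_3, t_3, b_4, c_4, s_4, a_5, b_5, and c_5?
a_1 = 5.5, b_1 = 9.5, c_1 = 9, a_2 = 4.5, b_2 = 6, c_2 = 7, s_2 = 2, a_3 = 6, b_3 = 10, c_3 = 2.5, t_3 = 4, b_4 = 4.5, c_4 = 2.5, s_4 = 2, a_5 = 5.5, b_5 = 8.5, c_5 = 3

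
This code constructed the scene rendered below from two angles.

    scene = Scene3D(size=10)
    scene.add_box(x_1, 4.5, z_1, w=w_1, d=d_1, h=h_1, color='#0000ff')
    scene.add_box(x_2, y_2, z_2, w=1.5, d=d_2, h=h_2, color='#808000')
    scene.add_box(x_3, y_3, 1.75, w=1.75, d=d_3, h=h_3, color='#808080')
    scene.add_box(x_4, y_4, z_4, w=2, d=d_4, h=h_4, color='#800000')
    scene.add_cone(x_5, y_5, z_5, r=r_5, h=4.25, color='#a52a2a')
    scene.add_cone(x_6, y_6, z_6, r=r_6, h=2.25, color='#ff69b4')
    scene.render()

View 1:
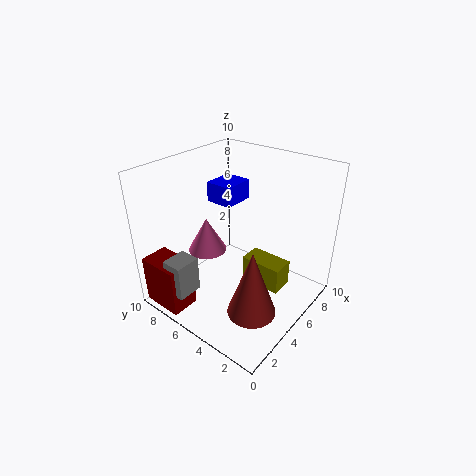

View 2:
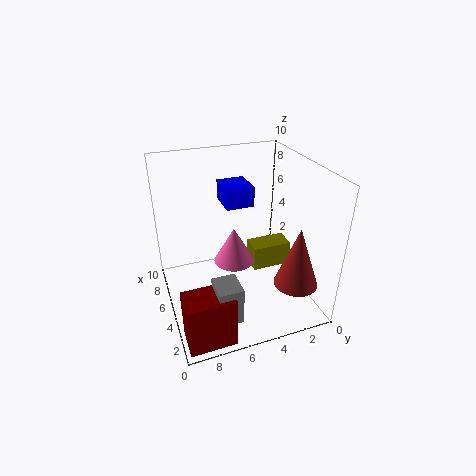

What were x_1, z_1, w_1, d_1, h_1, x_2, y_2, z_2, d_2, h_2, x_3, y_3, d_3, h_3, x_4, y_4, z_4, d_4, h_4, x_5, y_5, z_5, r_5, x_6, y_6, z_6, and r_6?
x_1 = 3.5; z_1 = 8; w_1 = 2; d_1 = 1.75; h_1 = 1.25; x_2 = 4.25; y_2 = 1.25; z_2 = 2.5; d_2 = 2.75; h_2 = 1.75; x_3 = 0.5; y_3 = 6.25; d_3 = 1.5; h_3 = 2.5; x_4 = 0.25; y_4 = 6.75; z_4 = 0.25; d_4 = 3; h_4 = 3.5; x_5 = 2.25; y_5 = 1.75; z_5 = 2.25; r_5 = 1.5; x_6 = 3; y_6 = 6; z_6 = 4.75; r_6 = 1.25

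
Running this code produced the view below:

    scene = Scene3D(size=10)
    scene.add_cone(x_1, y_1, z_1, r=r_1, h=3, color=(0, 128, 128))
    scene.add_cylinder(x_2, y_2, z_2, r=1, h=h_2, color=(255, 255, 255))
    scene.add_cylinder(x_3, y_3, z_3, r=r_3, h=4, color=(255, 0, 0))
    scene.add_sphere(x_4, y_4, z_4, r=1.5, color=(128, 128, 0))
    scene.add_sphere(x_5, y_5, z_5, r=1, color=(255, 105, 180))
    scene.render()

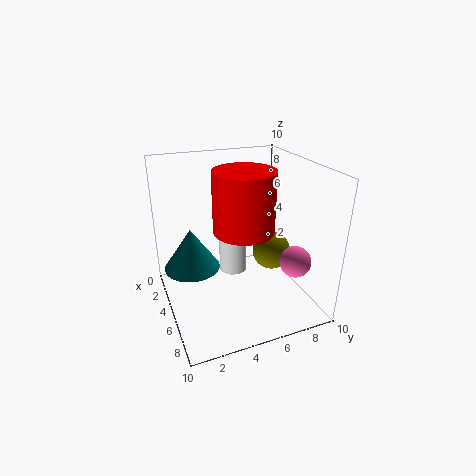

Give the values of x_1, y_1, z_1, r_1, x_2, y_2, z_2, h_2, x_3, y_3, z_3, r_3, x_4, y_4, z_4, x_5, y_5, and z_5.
x_1 = 3.5
y_1 = 2
z_1 = 2.5
r_1 = 2
x_2 = 4
y_2 = 5
z_2 = 2
h_2 = 3
x_3 = 6
y_3 = 5
z_3 = 6
r_3 = 2
x_4 = 3.5
y_4 = 8.5
z_4 = 2.5
x_5 = 8.5
y_5 = 7.5
z_5 = 4.5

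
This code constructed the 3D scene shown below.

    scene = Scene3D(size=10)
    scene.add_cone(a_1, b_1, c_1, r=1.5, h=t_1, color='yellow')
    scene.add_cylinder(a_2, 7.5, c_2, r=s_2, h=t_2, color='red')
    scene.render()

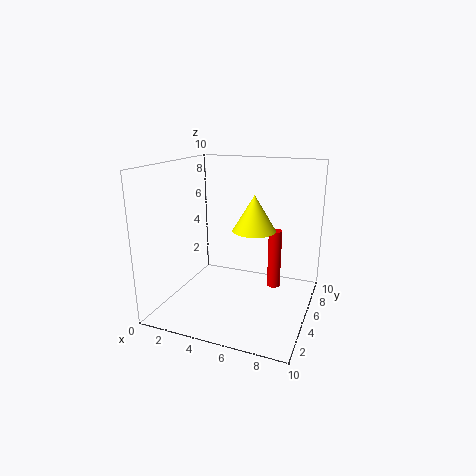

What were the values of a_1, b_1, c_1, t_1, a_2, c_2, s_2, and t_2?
a_1 = 6
b_1 = 5.5
c_1 = 5.5
t_1 = 2.5
a_2 = 7
c_2 = 0.5
s_2 = 0.5
t_2 = 4.5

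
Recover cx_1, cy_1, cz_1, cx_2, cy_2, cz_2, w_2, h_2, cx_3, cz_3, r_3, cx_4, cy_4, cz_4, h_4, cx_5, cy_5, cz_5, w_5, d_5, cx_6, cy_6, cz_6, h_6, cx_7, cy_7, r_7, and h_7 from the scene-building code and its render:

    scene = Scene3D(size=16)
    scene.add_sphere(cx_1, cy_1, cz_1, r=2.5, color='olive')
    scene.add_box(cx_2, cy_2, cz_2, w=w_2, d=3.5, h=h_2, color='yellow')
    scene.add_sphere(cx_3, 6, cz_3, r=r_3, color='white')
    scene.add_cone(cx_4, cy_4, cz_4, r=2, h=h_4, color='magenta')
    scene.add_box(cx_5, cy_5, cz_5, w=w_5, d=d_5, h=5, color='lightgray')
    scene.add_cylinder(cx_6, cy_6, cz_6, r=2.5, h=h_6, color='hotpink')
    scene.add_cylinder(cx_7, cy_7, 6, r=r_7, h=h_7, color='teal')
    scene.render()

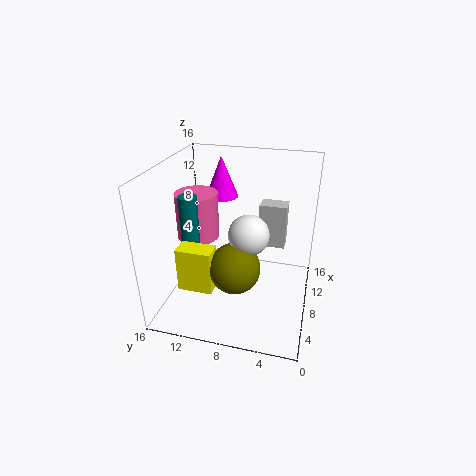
cx_1 = 3
cy_1 = 7
cz_1 = 7.5
cx_2 = 1.5
cy_2 = 9
cz_2 = 5
w_2 = 2
h_2 = 4.5
cx_3 = 4.5
cz_3 = 10.5
r_3 = 2
cx_4 = 13.5
cy_4 = 11.5
cz_4 = 10.5
h_4 = 5
cx_5 = 9.5
cy_5 = 3
cz_5 = 6.5
w_5 = 2
d_5 = 3
cx_6 = 10
cy_6 = 13.5
cz_6 = 6.5
h_6 = 5.5
cx_7 = 6.5
cy_7 = 13
r_7 = 1
h_7 = 7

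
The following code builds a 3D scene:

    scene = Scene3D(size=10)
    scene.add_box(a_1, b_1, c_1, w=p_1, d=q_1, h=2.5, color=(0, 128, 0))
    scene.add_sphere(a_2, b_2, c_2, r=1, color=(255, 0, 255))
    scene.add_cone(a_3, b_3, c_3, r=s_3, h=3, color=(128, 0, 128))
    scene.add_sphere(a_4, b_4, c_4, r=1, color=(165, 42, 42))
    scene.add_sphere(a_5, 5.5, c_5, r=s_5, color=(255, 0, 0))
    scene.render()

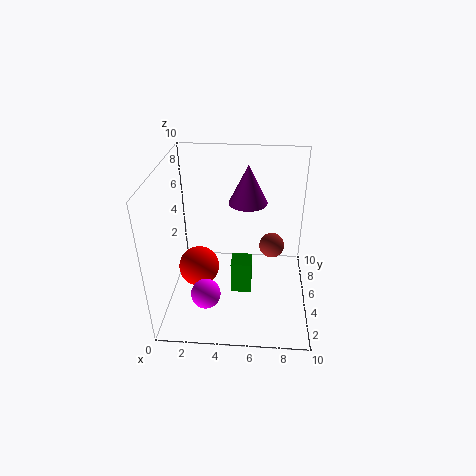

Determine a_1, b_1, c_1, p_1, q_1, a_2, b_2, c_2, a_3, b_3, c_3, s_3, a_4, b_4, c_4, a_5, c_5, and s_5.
a_1 = 4.5
b_1 = 4.5
c_1 = 0.5
p_1 = 1.5
q_1 = 1.5
a_2 = 3
b_2 = 2.5
c_2 = 2
a_3 = 5.5
b_3 = 8.5
c_3 = 6
s_3 = 1.5
a_4 = 7.5
b_4 = 8
c_4 = 2.5
a_5 = 2
c_5 = 2
s_5 = 1.5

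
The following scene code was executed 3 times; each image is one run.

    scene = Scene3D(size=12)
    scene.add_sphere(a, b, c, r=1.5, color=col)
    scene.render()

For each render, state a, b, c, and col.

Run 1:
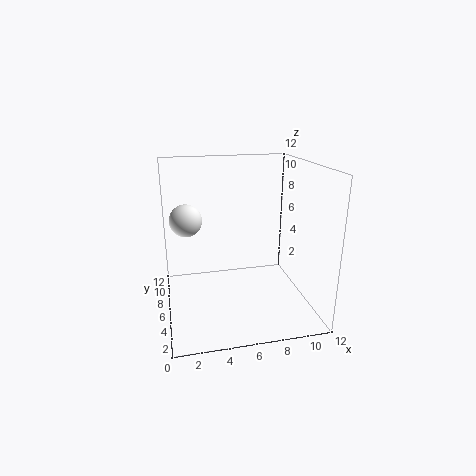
a = 2, b = 10, c = 6.5, col = 'white'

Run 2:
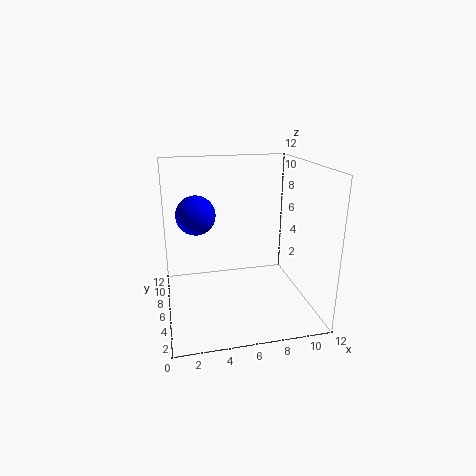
a = 2.5, b = 5, c = 8.5, col = 'blue'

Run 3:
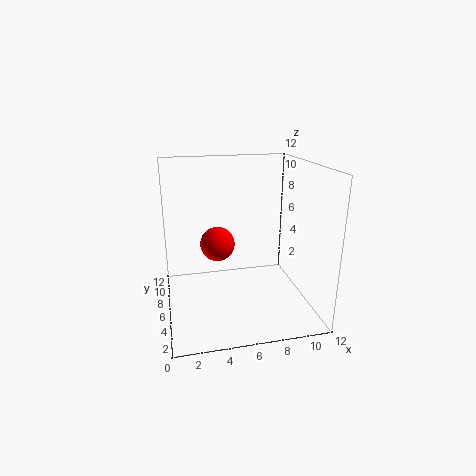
a = 4.5, b = 7.5, c = 5, col = 'red'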